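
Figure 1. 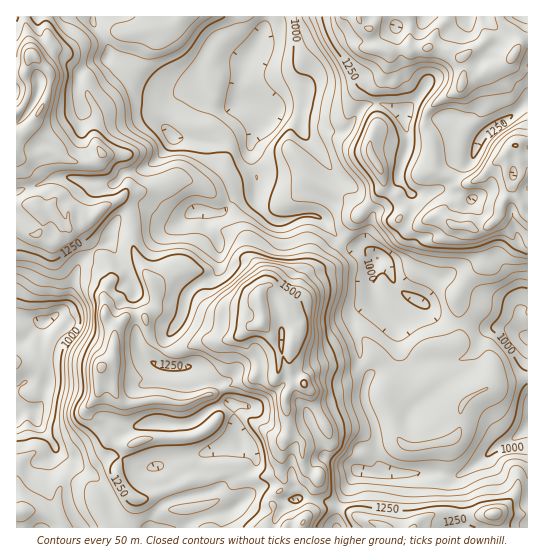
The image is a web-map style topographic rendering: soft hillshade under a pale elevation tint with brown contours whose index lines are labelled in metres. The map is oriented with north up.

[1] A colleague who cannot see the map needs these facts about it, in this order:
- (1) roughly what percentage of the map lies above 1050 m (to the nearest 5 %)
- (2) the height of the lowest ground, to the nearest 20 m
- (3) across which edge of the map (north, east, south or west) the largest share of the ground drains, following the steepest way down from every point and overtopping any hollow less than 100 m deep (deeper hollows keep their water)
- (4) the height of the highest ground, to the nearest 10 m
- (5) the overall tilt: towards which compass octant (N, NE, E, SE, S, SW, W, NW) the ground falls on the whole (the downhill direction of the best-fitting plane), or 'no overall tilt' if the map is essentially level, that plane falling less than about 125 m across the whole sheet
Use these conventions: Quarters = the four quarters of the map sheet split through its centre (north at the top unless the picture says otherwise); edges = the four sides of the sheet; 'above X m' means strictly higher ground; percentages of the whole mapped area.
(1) About 80 % of the map lies above 1050 m.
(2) About 860 m is the lowest elevation on the sheet.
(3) Drainage is mainly to the north: more ground falls towards that edge than towards any other.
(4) About 1590 m is the highest elevation on the sheet.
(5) No overall tilt - high and low ground are spread across the sheet.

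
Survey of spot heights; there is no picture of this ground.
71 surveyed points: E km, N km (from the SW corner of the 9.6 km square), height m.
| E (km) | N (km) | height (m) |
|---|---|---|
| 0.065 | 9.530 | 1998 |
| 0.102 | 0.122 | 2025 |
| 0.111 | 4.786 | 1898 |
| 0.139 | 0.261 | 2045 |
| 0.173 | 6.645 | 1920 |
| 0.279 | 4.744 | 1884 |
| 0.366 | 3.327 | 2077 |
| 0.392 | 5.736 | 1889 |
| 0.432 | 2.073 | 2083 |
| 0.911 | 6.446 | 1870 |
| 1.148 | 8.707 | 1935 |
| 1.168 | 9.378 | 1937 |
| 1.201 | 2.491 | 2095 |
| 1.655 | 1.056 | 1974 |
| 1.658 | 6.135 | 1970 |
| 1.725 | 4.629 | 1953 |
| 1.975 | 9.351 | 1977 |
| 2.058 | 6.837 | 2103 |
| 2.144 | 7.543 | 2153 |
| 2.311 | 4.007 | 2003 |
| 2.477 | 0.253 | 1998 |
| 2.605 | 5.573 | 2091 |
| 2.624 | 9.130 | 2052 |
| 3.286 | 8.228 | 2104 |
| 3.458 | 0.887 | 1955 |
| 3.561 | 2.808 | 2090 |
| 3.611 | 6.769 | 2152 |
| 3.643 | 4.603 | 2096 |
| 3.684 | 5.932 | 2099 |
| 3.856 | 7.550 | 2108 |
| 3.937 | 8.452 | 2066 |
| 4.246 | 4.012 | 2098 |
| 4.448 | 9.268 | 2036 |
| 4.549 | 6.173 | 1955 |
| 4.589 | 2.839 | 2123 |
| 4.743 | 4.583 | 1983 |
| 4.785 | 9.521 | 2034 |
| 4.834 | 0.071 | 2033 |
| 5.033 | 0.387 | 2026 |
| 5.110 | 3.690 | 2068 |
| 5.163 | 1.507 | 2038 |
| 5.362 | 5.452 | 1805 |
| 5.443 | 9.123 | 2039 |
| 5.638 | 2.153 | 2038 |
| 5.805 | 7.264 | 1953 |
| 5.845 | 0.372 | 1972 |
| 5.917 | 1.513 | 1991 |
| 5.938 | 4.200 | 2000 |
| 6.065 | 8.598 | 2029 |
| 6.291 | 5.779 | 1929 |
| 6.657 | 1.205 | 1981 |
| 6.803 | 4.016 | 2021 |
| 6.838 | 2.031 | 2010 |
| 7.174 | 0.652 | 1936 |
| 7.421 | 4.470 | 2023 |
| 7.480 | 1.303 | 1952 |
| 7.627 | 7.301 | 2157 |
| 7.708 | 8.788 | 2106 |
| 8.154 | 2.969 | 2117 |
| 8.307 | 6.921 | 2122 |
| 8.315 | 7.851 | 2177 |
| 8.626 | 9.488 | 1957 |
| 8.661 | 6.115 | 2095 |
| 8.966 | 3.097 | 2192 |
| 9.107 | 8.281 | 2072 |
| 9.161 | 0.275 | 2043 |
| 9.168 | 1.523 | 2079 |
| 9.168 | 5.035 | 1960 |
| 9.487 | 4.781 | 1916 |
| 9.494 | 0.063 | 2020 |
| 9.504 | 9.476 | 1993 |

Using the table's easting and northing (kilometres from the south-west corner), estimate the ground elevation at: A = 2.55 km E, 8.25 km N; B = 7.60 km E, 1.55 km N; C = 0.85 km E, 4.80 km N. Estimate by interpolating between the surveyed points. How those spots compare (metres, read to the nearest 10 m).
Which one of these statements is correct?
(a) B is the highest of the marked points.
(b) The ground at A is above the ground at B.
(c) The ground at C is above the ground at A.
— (b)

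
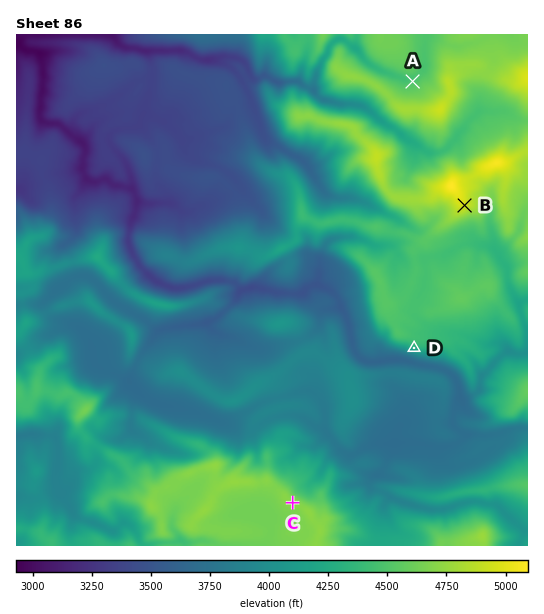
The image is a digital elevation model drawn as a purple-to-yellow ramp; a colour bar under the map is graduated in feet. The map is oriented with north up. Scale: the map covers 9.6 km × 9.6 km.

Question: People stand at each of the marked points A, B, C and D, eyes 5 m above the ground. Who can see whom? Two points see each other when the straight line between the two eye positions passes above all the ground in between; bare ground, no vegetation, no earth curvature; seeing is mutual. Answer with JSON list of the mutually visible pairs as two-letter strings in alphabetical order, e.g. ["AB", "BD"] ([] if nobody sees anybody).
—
["BC", "CD"]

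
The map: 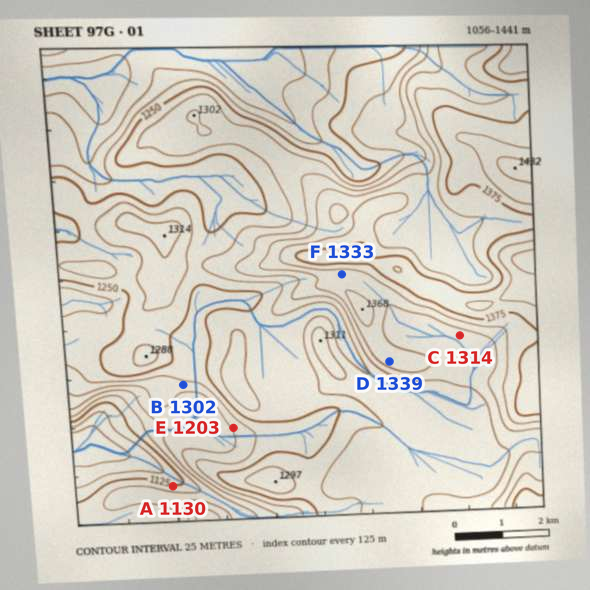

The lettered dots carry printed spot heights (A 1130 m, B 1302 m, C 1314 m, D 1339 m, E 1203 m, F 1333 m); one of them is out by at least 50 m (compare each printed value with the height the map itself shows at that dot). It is B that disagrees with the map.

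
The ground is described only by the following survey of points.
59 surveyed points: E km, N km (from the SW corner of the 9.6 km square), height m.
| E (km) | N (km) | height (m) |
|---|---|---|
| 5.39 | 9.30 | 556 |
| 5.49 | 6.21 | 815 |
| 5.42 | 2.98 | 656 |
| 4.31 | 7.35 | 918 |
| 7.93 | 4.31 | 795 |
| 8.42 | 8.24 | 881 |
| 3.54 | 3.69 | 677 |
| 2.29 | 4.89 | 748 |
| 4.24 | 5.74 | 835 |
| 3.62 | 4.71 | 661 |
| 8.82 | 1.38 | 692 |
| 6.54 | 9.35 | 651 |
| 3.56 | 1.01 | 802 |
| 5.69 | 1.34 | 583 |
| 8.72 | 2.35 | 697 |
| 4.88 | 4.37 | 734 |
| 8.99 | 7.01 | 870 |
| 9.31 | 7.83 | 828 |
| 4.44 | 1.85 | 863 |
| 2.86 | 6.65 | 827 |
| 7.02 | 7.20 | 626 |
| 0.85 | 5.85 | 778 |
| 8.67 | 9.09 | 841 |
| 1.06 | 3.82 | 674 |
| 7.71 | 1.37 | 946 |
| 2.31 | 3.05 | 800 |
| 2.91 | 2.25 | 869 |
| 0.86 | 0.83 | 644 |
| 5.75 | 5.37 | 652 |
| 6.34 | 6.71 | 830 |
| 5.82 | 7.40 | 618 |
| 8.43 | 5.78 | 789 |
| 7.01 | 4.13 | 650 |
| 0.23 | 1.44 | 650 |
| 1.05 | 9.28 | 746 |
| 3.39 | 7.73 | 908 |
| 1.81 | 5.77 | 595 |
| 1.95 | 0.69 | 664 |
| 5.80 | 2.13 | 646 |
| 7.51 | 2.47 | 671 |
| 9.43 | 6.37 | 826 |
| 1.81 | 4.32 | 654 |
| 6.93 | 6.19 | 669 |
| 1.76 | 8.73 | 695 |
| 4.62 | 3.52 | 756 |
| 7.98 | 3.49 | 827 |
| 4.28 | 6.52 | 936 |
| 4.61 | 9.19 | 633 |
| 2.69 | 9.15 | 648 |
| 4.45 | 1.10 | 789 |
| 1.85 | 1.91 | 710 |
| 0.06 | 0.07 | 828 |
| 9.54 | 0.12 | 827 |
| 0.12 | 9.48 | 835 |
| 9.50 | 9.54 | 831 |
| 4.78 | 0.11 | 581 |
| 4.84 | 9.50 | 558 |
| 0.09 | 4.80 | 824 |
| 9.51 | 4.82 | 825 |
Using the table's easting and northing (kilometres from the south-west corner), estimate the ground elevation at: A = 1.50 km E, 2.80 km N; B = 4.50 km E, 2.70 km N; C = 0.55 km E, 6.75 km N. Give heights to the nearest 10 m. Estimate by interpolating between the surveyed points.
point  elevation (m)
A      670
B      770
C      800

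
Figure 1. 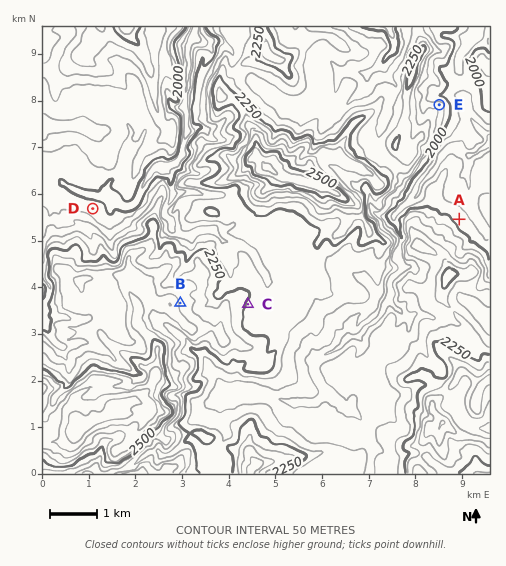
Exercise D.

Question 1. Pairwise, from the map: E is lower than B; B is higher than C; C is higher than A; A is lower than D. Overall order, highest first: B C E D A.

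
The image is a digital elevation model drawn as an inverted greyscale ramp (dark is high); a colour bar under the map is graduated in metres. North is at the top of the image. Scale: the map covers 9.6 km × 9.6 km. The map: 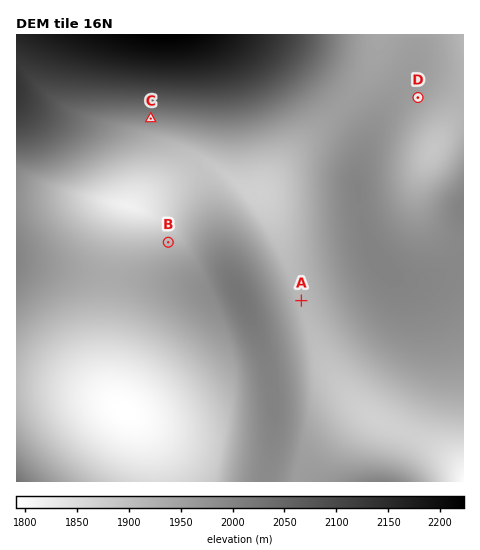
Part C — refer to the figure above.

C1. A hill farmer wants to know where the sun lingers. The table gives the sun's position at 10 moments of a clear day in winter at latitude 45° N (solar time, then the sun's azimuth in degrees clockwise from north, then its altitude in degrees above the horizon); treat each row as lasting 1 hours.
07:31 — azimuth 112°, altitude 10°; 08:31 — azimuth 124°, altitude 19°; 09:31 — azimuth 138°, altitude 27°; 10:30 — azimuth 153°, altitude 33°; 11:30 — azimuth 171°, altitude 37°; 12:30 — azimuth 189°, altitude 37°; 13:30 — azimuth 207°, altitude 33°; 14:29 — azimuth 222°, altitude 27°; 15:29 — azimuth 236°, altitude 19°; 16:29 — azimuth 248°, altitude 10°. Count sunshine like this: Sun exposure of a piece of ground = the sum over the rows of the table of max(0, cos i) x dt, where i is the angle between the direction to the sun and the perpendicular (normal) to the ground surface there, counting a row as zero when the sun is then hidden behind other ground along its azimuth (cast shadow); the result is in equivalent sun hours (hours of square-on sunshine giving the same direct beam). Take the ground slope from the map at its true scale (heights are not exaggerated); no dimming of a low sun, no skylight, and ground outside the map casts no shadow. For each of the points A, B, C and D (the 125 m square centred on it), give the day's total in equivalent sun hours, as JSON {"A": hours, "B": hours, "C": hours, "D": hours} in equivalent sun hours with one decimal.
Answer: {"A": 4.2, "B": 3.5, "C": 5.3, "D": 4.4}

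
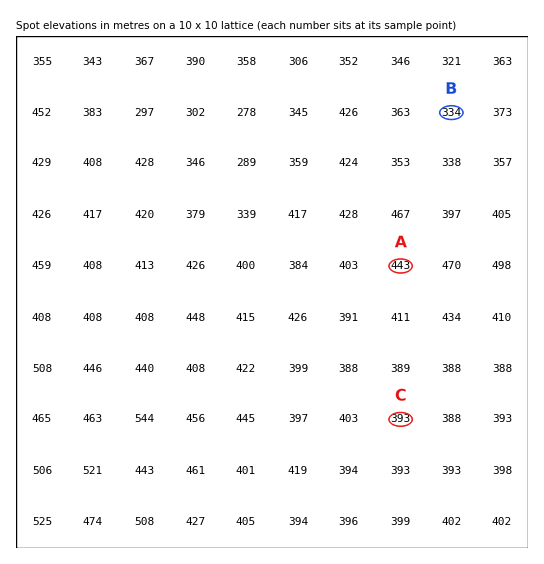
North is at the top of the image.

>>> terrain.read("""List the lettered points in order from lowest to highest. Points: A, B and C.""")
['B', 'C', 'A']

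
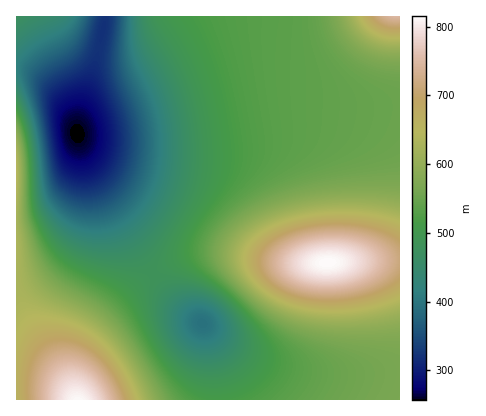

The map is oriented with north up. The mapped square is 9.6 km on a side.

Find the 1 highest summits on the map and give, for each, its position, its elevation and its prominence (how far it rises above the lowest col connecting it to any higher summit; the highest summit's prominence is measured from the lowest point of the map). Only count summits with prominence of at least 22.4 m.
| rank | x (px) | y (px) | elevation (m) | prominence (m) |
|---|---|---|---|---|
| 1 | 328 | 262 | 815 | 558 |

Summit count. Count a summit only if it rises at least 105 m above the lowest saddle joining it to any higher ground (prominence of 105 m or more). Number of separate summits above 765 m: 1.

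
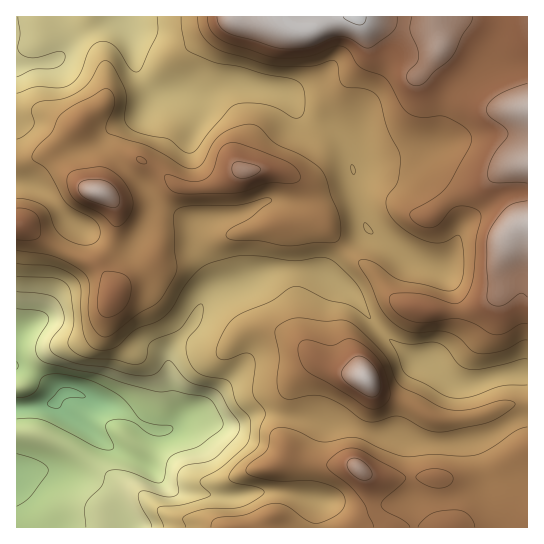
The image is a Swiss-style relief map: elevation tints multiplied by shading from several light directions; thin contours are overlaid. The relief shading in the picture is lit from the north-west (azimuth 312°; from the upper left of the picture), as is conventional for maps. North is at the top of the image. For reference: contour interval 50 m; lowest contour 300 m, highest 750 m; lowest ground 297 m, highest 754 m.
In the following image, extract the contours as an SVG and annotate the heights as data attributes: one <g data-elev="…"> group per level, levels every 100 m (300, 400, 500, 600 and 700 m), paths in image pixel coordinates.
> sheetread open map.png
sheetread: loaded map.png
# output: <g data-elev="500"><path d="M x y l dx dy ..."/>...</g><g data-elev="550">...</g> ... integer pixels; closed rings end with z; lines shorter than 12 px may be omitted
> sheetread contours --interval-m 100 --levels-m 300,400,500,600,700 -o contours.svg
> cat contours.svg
<g data-elev="300"><path d="M51 407l-4-2 1-3 14-14 12 1 8 4 3 4-2 1-16 0-3 3-5 7z"/></g><g data-elev="400"><path d="M17 309l24 2 5 3 2 3 0 5-10 16-2 9 1 8 6 7 56 12 24 9 31 8 8 1 12-1 31 6 8 5 10 19 0 5-2 4-20 15-7 3-17 5-7 4-3 6-3 16-3 4-7-1-29-11-11-1-7 2-5 14-12 12-5 7-1 6 2 16"/></g><g data-elev="500"><path d="M17 276l37 2 8 3 5 4 4 8 3 26-6 26 2 4 7 5 13 4 24 2 19 4 8-1 5-4 2-13 3-4 27-12 17-22 4-4 3 1 1 8-2 9-14 20-1 8 2 8 5 9 6 7 8 3 18 2 5 4 7 20 13 15 1 7-1 12-5 9-19 18-25 15-1 3 1 3 9 9-1 3-26 8-21 1-4 2 0 5 6 14"/><path d="M157 17l1 12-1 6-15 32-4 5-4 0-4-3-11-18-5-5-7-4-6-1-6 2-5 6-10 25-10 11-11 3-24-1-18 6"/></g><g data-elev="600"><path d="M432 431l14 1 41-9 19-10 7-6 2-4-5-2-8-1-27 8-14 2-12 0-11-4-39-21-4-7-7-17-5-7-25-26-12-7-21 0-30-3-11 4-8 7-1 5 4 24-2 27 2 8 4 5 7 1 20-4 12 1 17 7 27 18 9 1 18-6 6 0z"/><path d="M527 427l-10 3-25 17-15 8-15 1-31-1-22 2-15-3-36-16-9 0-27 4-8-2-21-11-10-1-6 0-6 5-4 17-18 15-3 4 1 4 7 4 17 3 39 1 19 4 9 4 5 6 2 7-2 7-10 9-18 5-9-3-20-14-13-3-8 3-20 9-28 3-4 3-2 6"/><path d="M17 250l37 6 16 8 14 9 4 5 1 5-1 26 2 13 8 12 8 3 8-4 25-20 18-10 5-5 11-19 4-12-3-17-1-33 2-6 4-3 15-2 43-1 28-7 6 1 0 3-21 16-22 13-2 6 8 3 25 1 28 5 28-3 18 0 6-4 2-9-3-17-7-18-5-17-5-8-19-14-27-13-17-17-7-2-6 1-20 7-11 10-13 23-7 4-7-1-39-22-40-13-2-3 0-5 7-16 2-8-4-10-5-2-31 16-14 9-4 5-6 14-14 14-5 10 2 4 13 9 20 33 7 6 17 9 6 4 3 9 0 6-3 4-4 3-7 1-8-1-9-4-7-4-6-6-7-17-4-6-14-7-14-2"/><path d="M198 17l1 10 4 10 8 8 10 6 44 13 12 2 34 0 23-5 4 4 2 14 3 7 4 1 20 3 7 3 4 4 9 31 11 22 2 8-2 24-12 17 0 7 3 8 6 8 10 8 12 7 10 4 15 2 15-8 2 1 3 6 2 13 0 15-2 11-5 7-7 3-49-11-8-4-20-14-8-3-6 1 0 6 11 17 9 23 10 13 12 9 10 4 28-1 11 2 9 5 14 13 6 3 22-3 21-10 5-1"/></g><g data-elev="700"><path d="M360 479l5 1 5-1 2-4 0-4-10-10-5-3-6 1-3 3-1 5 5 7z"/><path d="M369 397l6-1 4-4 2-7-2-10-5-9-7-7-6-3-5 1-6 4-7 8-2 4 1 4 7 8z"/><path d="M111 207l6 0 3-6-3-10-6-7-6-3-8-2-11 1-6 3-2 7 5 7 8 4z"/><path d="M527 201l-12 2-6 3-7 6-9 13-6 13 0 27 1 18-1 15 3 5 5 3 7 0 19-13 6 4"/><path d="M239 178l6 0 6-1 7-4 3-4-8-5-12-2-6 0-3 4 0 5 2 4z"/><path d="M527 83l-17 6-12 6-9 8-3 7 3 6 16 11 3 7-17 27-3 10 1 8 6 4 32 0"/><path d="M217 17l4 10 9 7 45 13 15 2 20-2 23-9 8-2 9 3 15 9 5 0 23-17 3-5 1-9"/><path d="M411 17l-1 13 7 17 2 10-3 6-8 10-1 5 3 6 7 2 8-3 9-12 17-13 11-23 9-13 2-5"/></g>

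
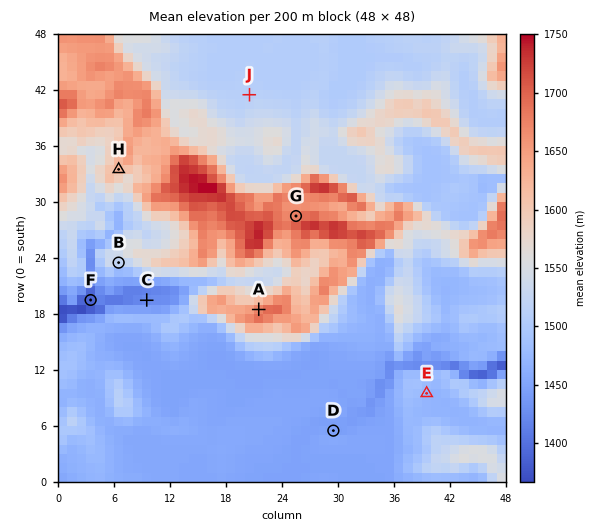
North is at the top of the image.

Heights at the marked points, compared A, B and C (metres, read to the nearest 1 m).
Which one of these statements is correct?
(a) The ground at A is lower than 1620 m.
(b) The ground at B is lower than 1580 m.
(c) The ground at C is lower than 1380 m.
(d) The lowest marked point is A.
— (b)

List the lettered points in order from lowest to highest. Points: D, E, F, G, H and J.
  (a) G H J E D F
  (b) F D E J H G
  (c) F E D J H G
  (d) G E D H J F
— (b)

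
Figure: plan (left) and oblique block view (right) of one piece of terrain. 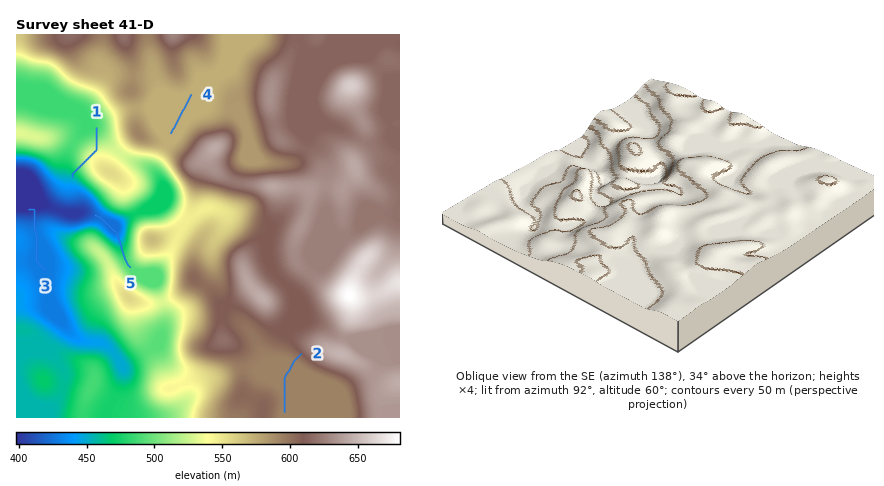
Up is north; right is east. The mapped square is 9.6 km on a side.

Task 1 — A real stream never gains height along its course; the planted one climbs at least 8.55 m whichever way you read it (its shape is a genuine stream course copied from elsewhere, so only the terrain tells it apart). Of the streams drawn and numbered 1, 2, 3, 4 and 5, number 1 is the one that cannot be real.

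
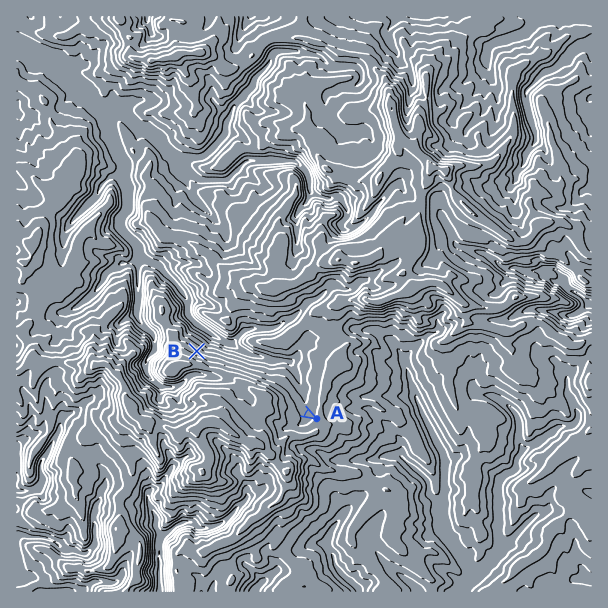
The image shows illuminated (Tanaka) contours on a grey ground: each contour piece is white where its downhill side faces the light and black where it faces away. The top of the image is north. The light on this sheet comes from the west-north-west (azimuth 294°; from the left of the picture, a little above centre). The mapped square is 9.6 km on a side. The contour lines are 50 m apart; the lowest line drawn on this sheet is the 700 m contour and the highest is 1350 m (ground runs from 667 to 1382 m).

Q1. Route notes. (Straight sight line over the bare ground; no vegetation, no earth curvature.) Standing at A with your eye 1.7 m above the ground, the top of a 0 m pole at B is hidden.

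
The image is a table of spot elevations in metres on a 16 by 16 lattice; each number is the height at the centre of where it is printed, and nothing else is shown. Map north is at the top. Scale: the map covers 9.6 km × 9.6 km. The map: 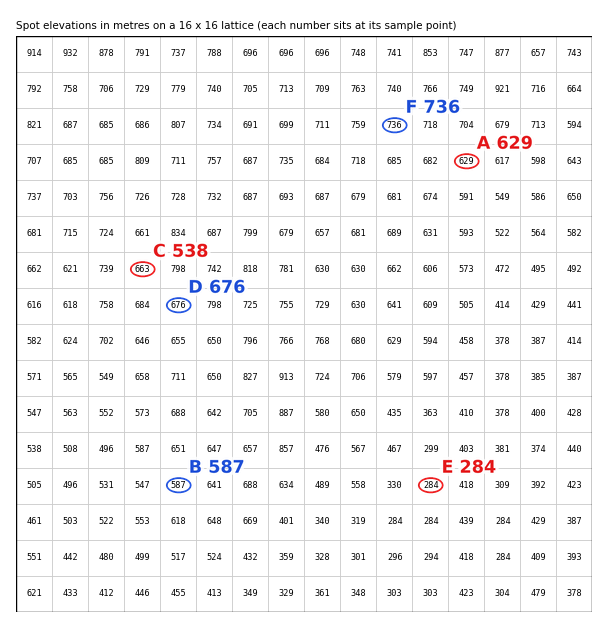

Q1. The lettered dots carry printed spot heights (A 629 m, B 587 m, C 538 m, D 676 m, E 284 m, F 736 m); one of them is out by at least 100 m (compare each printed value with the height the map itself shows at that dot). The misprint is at C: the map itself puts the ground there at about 663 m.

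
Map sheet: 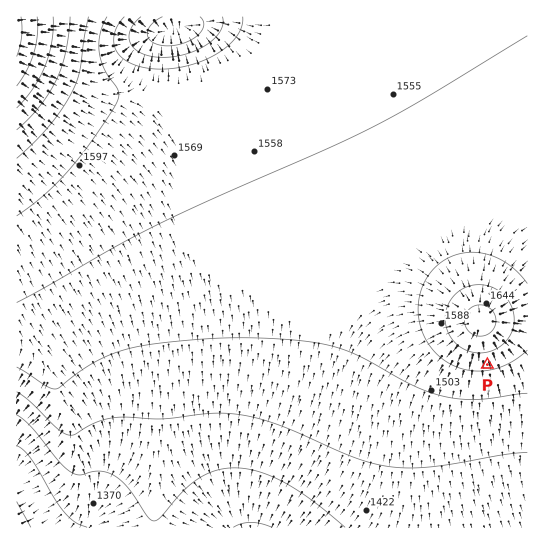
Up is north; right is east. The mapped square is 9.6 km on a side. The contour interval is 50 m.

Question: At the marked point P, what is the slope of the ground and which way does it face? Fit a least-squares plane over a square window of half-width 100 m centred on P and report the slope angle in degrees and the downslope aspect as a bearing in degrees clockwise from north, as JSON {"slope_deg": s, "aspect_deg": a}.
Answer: {"slope_deg": 8, "aspect_deg": 171}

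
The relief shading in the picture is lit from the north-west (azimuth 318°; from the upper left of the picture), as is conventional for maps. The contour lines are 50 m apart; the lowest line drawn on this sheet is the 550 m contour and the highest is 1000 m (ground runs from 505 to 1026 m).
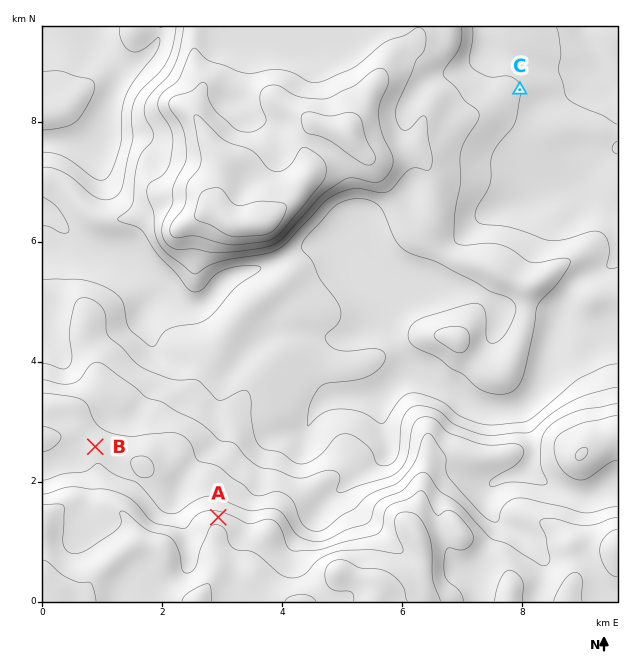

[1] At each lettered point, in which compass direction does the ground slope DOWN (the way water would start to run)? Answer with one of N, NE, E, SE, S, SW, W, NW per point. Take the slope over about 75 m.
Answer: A N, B N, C E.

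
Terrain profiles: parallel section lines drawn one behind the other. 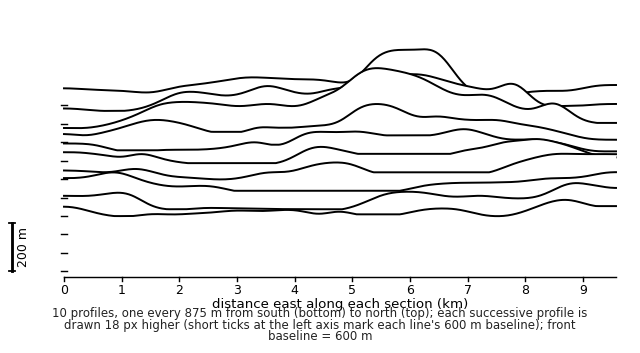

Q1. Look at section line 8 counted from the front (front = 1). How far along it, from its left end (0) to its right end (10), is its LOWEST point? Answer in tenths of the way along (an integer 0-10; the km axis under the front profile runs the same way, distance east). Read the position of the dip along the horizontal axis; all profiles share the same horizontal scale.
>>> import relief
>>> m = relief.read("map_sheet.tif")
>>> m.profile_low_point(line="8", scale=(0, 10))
0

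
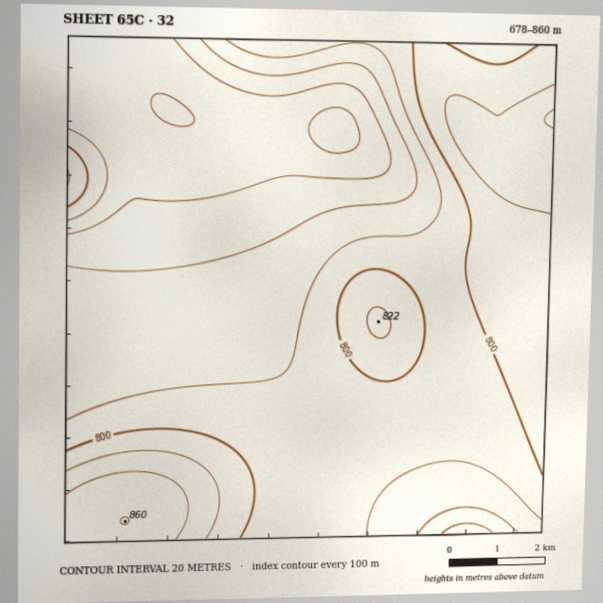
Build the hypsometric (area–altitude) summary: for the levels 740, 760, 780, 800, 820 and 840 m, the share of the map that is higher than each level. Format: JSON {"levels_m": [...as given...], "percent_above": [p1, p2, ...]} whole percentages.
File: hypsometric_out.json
{"levels_m": [740, 760, 780, 800, 820, 840], "percent_above": [84, 74, 54, 25, 9, 3]}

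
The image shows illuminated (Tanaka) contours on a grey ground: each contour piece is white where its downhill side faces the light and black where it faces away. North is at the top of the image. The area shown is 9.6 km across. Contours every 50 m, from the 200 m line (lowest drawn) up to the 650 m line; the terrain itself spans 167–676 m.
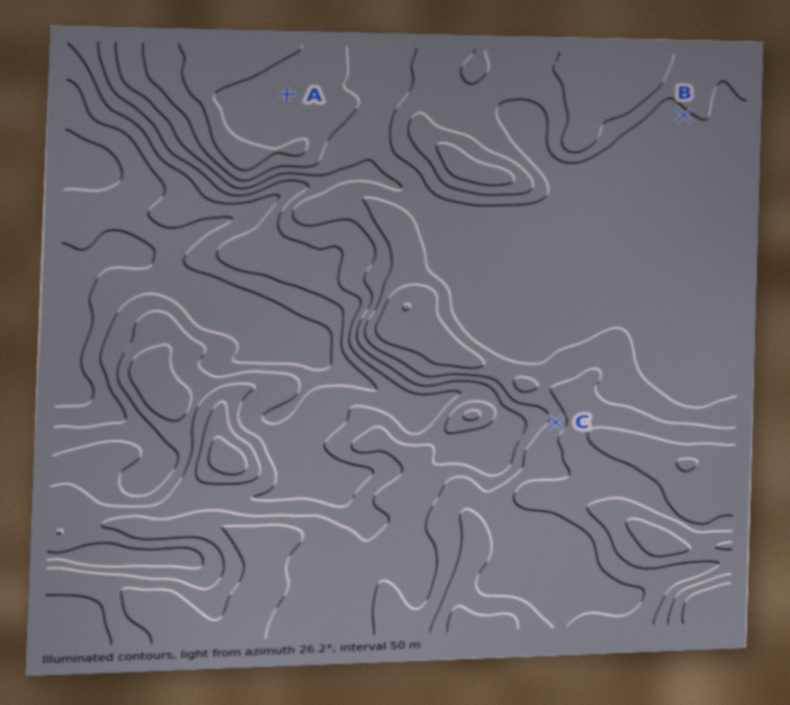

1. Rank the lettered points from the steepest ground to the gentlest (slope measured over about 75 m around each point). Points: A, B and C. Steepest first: C B A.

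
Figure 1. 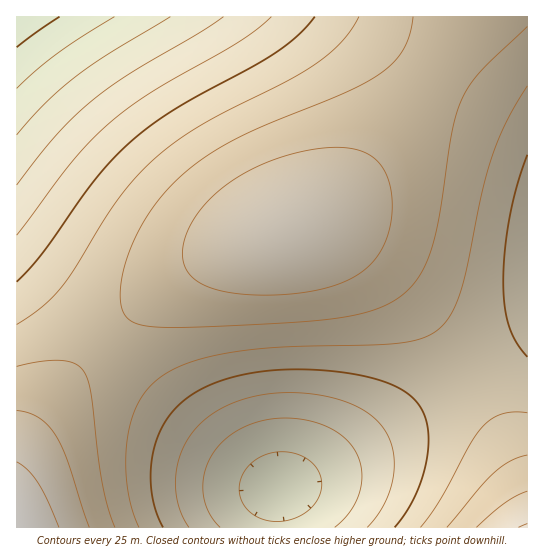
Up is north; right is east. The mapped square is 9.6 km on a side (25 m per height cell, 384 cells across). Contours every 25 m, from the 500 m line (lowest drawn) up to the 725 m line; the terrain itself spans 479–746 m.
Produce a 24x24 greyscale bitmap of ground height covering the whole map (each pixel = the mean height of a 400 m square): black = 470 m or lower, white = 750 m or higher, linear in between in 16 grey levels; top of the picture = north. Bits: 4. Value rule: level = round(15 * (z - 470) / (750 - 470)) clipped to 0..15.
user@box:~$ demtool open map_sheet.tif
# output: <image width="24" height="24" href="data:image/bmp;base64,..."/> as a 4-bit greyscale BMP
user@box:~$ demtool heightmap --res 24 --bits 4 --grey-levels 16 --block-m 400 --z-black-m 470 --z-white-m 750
<image width="24" height="24" href="data:image/bmp;base64,Qk2WAQAAAAAAAHYAAAAoAAAAGAAAABgAAAABAAQAAAAAACABAAATCwAAEwsAABAAAAAAAAAAAAAAABEREQAiIiIAMzMzAERERABVVVUAZmZmAHd3dwCIiIgAmZmZAKqqqgC7u7sAzMzMAN3d3QDu7u4A////AO7cupdlVERWeJq83e7cuYdlRERFZ4mrzO3LqYdlRERFZ4mqvN3LqYdlVERVZ4iaq9zLqZh2ZVVWZ4iaqszLqpiHZmZneImZqsy7upmIh3d4iImZmbu7uqqZmYiJmZmZmau7u7qqqqqqqpmZmKqru7u7u7u7qqqZmJqru7zMzMzMu7qpmJmqu8zN3d3MzLupmImau8zd3d3dzLupmHiaq8zd3e7d3MuqmHiJq7zN3e7d3MuqmGeJmrvM3d3d3Mu6mGd4mqu8zd3d3Mu6mFZ3iaq7zMzMzMu6qVVneJmqu8zMzMu6qUVWd4iaqru7zMu7qTRVZniJmqq7u7u7qjNEVmd4iZqqu7u7uiI0RVZneImaq7u7uxIjNEVWZ4iZq7u8uw=="/>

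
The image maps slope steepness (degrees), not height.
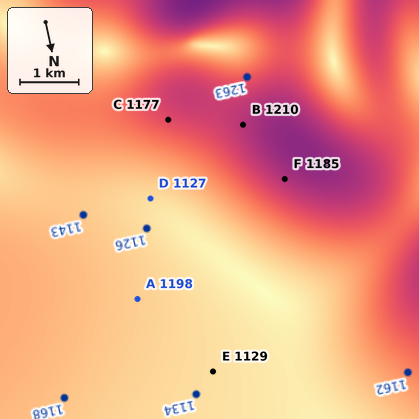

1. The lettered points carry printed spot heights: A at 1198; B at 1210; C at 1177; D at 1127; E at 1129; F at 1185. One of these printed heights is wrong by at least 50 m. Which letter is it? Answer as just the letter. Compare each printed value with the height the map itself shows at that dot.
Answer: A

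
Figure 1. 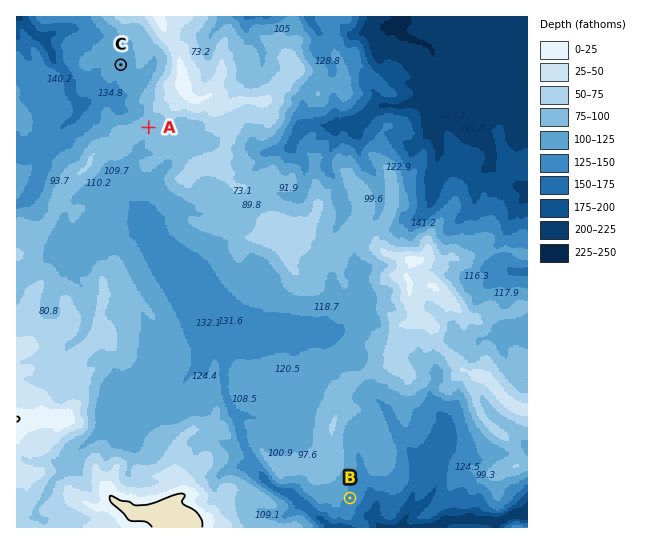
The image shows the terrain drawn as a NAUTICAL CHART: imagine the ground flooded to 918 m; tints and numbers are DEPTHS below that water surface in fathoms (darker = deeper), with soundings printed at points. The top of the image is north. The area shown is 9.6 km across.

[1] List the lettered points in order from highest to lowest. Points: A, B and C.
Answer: A C B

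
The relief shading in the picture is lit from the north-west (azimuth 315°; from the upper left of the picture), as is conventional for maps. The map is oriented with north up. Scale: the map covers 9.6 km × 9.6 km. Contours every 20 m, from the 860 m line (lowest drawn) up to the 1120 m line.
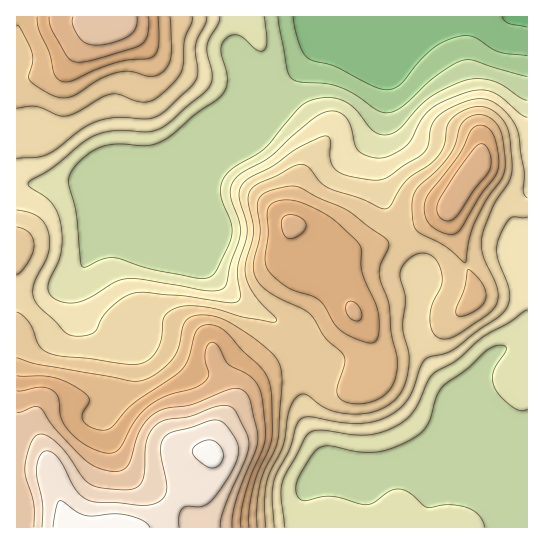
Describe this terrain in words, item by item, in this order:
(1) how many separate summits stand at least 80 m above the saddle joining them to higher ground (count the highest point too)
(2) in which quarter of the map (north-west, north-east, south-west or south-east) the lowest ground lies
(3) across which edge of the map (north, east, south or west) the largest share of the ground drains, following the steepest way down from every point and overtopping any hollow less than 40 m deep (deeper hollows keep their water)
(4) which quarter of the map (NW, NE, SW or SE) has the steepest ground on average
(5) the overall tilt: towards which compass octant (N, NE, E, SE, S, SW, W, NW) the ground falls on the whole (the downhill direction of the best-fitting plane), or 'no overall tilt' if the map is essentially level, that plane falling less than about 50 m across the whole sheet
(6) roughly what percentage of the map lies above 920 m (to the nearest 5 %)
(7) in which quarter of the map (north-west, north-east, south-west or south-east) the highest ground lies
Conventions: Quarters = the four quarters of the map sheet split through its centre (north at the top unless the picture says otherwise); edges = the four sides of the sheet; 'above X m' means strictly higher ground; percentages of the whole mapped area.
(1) There are 2 summits with 80 m or more of prominence.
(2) The lowest ground is in the north-east quarter.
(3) The largest share of the runoff leaves by the northern edge.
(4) The south-west quarter is the steepest part of the map.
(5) On the whole the ground falls towards the north-east.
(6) Roughly 75 % of the ground is higher than 920 m.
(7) Look to the south-west quarter for the highest ground.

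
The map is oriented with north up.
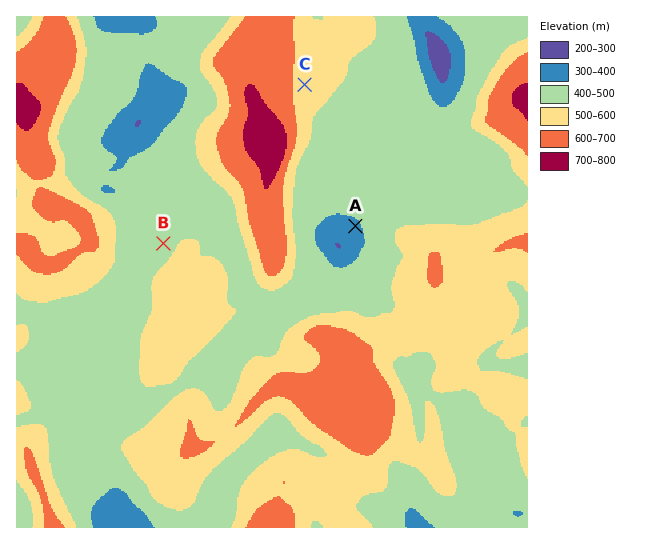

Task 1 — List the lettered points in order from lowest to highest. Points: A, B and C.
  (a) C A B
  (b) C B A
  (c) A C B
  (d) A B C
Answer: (d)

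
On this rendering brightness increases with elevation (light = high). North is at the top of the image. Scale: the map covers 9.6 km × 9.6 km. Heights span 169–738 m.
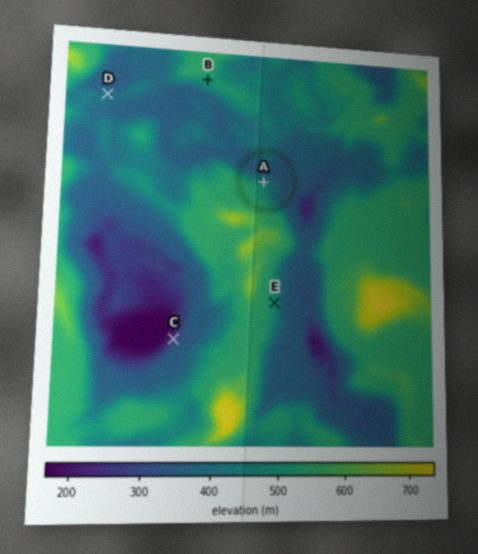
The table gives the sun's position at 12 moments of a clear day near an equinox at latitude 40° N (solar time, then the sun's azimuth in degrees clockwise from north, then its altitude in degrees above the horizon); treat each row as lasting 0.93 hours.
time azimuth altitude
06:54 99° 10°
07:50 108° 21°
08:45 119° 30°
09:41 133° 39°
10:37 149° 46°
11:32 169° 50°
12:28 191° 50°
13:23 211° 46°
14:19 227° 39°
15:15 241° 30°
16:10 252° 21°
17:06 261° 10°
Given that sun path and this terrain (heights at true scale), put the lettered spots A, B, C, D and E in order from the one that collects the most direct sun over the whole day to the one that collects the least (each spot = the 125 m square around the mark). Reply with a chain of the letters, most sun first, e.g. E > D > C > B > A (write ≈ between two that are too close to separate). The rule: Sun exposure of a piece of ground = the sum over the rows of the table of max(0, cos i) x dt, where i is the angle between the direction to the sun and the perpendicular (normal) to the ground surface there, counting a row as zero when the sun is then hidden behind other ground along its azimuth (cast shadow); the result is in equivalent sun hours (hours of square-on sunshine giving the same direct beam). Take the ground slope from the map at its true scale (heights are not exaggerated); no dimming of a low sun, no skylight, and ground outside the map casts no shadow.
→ B > E > D > C > A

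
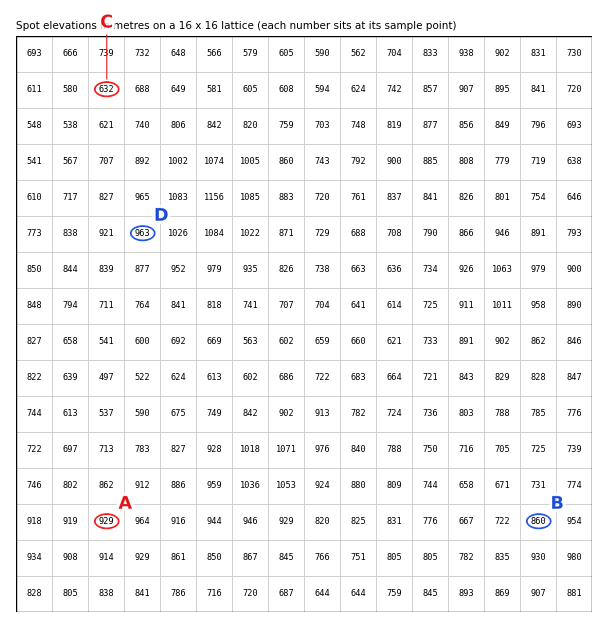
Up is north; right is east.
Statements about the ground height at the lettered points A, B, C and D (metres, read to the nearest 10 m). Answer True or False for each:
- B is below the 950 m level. True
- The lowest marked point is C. True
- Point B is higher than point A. False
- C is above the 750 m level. False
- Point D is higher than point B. True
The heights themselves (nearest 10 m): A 930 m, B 860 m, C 630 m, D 960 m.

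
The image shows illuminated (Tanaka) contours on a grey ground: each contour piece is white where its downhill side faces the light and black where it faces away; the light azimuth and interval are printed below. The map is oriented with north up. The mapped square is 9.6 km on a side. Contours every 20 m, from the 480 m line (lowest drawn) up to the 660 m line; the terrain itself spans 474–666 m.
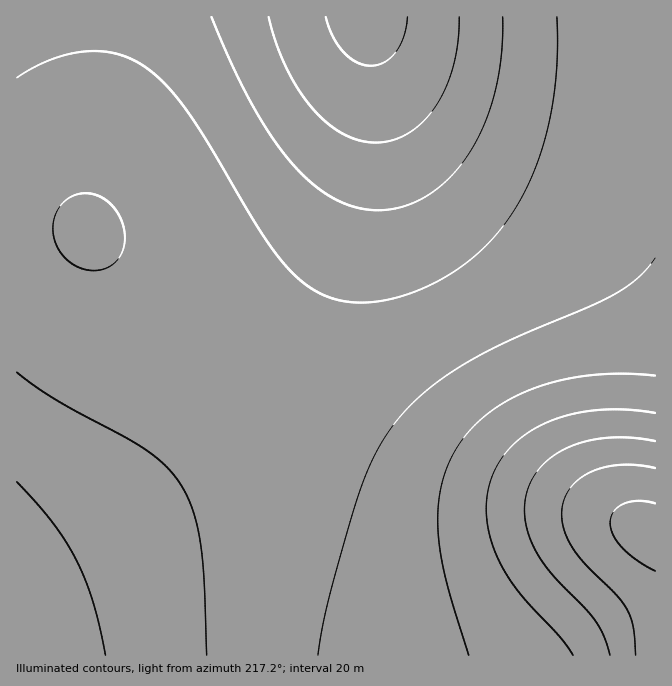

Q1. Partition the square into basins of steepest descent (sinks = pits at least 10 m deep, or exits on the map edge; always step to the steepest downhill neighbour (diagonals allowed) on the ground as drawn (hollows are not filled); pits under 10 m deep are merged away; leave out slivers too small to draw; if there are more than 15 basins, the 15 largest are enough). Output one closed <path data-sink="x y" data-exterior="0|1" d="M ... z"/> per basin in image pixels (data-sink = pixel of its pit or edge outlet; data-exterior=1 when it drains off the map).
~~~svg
<path data-sink="652 534" data-exterior="0" d="M655 16l-287 1 3 25 0 71-7 50-6 30-15 47-32 67-32 50-31 41-34 37-29 28-63 50-48 31-54 29-4 4 1 79 639-1z"/><path data-sink="88 232" data-exterior="0" d="M367 16l-351 1 1 559 70-40 47-32 38-30 37-33 29-31 33-42 25-36 27-47 11-25 25-73 12-74 0-71z"/>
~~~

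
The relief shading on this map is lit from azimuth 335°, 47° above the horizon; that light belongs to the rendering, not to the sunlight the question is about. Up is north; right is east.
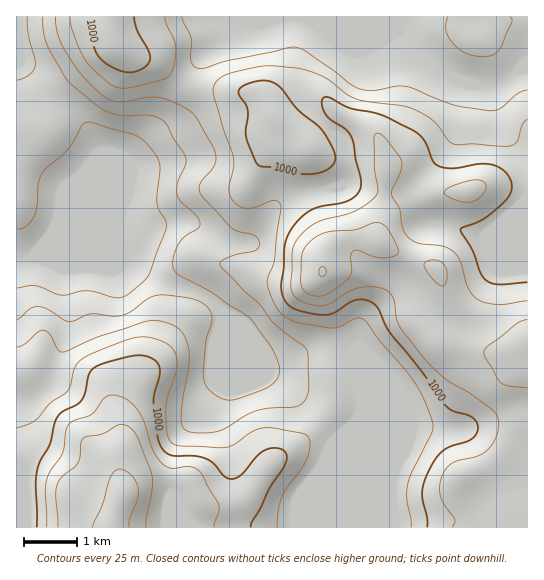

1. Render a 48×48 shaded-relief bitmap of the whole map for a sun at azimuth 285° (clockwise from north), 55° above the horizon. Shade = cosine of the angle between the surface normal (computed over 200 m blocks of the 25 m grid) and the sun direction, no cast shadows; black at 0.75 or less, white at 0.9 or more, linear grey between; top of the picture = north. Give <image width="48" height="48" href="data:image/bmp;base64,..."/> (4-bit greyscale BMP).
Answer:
<image width="48" height="48" href="data:image/bmp;base64,Qk32BAAAAAAAAHYAAAAoAAAAMAAAADAAAAABAAQAAAAAAIAEAAATCwAAEwsAABAAAAAAAAAAAAAAABEREQAiIiIAMzMzAERERABVVVUAZmZmAHd3dwCIiIgAmZmZAKqqqgC7u7sAzMzMAN3d3QDu7u4A////AIrcqYmGMiV3dlRVQ0Z3d3d3d5u6h3d3d4rcqImXQiR3dlVVQzV3d3d3eJu6h3d3d4rcqImYUhRohlVmQiV3d3d3eKu6h2d3d4vcqImpUhNodUZ3YyNnd3d3eKu6h2Z3d4rcqImYZCRoZEaIdSJGd3d3eKvLl2Znd4nMuZmYZDR4dUaJl0I1d3d3d5vMqXdmd4isupmHYyNodmeJmGQ0Z3d3d4q7qZiHd4iby5mIUgFHiIiZmHVEV3d3d3mrqZqYd4mby5iYYgA2eImqmHdmZnd3d3iamZqpd4msypmYYwAUZ4mqmHeIdmd3d3iZiIqph4mrupmYYxAUZniamHeJh2Z3d3iZh4mZiIiaqrqXZCETVmeJmYiJmGZ3d3iqh4iHd3eJq7qHZTESRWd4mZmZmGZ3d3mqmIiHZnZoq7qHdkIRJWd3eJmamGZ3d4qqiIiHd3Znq7qHd1MQFGd3d4mqmHd3eJqph4iId4dWm7qYh2UhFGd3d4mamHd3iaqod4iIh5hmiqqpmHVCJGd3eImZmHd3iqqYd3iIiKl1aaqqmHZUNGd3eJiIh3d4qqqHd3iJmKl1aJmaqYdlRGd3iZh3dmaJu6mHd3eJmal2aIiJqod2VWd4mph2VEV6u5h3d3eImZl2eId4qph3ZmeImql2QiR5qph3dmZ4mYh2iId4qph3d3iImsuXQRJXmYiHZVZ4iIh3eId4mqiHd4iJms3JUhJGeIiHVEV4iIh3d3d4mqqIiIiJms7adDNGZ3iHQzRneHd3d3d3iaupiIiImt7rhURWZniHQjVnd3d3d3d3eKu6mHiIm97bhVZ3ZmeHUzV3d2Z3d3d3eJq6mIiIm97blmZ3ZFZ3ZVZ3d1Vnd3d3iImqmIiHis3cqHeIYzV3dmZ3d0RGd3d3iImZmZmHeKzLqZmIYzRnd2Znd0RGd3d3iJmZmZmHZ5qqqZqoZEVmdlVWd0RFd3d3eJqZmZmHVniZmJq5dmZ3d2REZlRFd3d3eKqqqZmXVWd3d4q6dWeIiHVEVlRFZ3d3eJq6qqqpZWdmZnm6hVaIiYdUVVVEVnd3eJqqqqu6dmdmVWiqhVVniZhlZmZURWd3eJmZmau6h3d2VWiqhlRFeIh3d3dlRFZ3eJmZmau6mIh2VWmpdmVEZ4h3eHdlRFZ3eImYmaqpiId2VXmpdmVEZ3d4iHd2VFZ3Z4iJmaqpmHdmZ4mYZWVVZ3d4mXd3ZWd2ZmeImaqZmHZmeIiHZmZmZ3d5mXd3Z4iGVWd4iaqYmGVniGZ3d3ZmZ3eJqoh3eJmGRFZ3eKqYh2VohkVoiHZmZ3eJqoiIiZmHVEVmeaqZh2Z4dDV4iHZmd3d4iYiZqqmHZURFaKqpmHd3VEZ4iHd3d3d3d4mqqqqHZVQjV5mZmIh2VWd3h3d3d3dmZomru7qXVVQyNniJmZh1Vnd3d3d4iHZlVpq7u7qWVVUzRWd4iJh2Z3d3d3iIiHdlVprLu7qWRVUzVWZ3eIh3d3d3d3iZiHd2ZqvMu6qFRVQ0VmZ3d3d3d3d3d3iZh3d3Zg=="/>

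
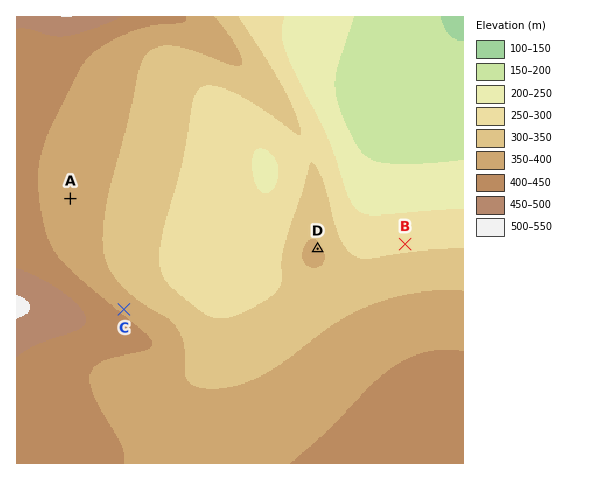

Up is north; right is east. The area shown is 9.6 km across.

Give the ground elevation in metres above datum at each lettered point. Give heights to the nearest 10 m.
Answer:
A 380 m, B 290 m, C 390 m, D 360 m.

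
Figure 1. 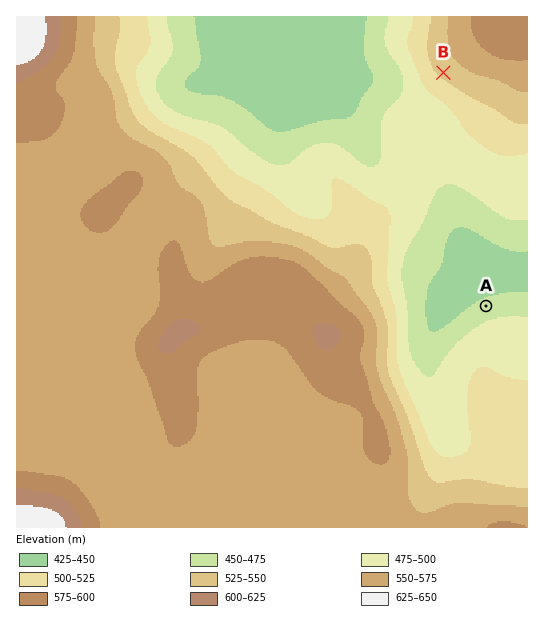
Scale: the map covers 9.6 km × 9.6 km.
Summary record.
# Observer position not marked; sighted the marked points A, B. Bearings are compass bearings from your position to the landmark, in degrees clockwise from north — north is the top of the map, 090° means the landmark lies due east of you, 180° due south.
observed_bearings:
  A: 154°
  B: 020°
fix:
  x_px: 413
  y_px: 156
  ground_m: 490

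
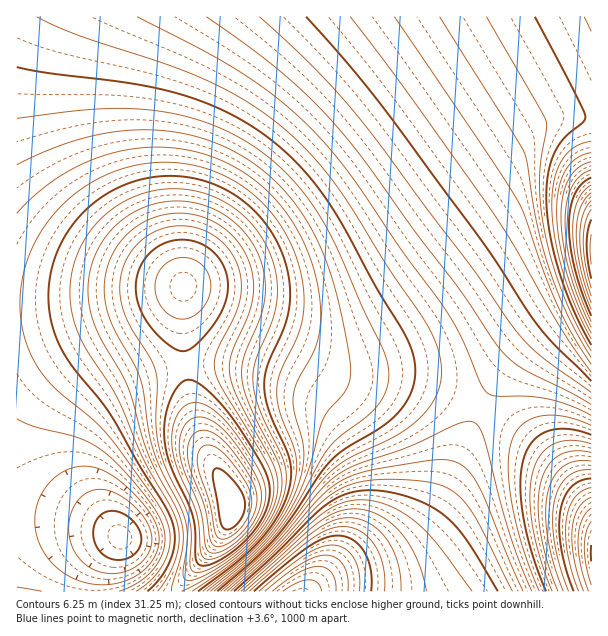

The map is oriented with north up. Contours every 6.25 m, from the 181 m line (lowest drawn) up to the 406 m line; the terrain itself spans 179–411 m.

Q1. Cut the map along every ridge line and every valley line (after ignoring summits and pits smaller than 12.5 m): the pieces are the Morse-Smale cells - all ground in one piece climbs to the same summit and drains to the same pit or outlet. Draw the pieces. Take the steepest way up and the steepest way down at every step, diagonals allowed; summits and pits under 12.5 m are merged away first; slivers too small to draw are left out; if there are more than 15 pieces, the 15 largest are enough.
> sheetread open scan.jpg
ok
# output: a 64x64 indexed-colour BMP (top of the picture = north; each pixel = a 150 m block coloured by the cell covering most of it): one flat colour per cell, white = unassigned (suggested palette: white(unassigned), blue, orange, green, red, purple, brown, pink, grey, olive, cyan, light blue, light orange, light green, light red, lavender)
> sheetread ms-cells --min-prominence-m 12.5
<image width="64" height="64" href="data:image/bmp;base64,Qk12CAAAAAAAAHYAAAAoAAAAQAAAAEAAAAABAAQAAAAAAAAIAAATCwAAEwsAABAAAAAAAAAA////ALR3HwAOf/8ALKAsACgn1gC9Z5QAS1aMAMJ34wB/f38AIr28AM++FwDox64AeLv/AIrfmACWmP8A1bDFACIiIiIiIiIiIjMzMzMzMzM0REREREREREREREREREREIiIiIiIiIiIiIzMzMzMzMzM0REREREREREREREREREQiIiIiIiIiIiIiMzMzMzMzMzNERERERERERERERERERCIiIiIiIiIiIiIjMzMzMzMzMzM0REREREREREREREREIiIiIiIiIiIiIiMzMzMzMzMzMzM0REREREREREREREQiIiIiIiIiIiIiIjMzMzMzMzMzMzM0RERERERERERERCIiIiIiIiIiIiIiIzMzMzMzMzMzMzNEREREREREREREIiIiIiIiIiIiIiIjMzMzMzMzMzMzMzREREREREREREQiIiIiIiIiIiIiIiIzMzMzMzMzMzMzM0RERERERERERCIiIiIiIiIiIiIiIjMzMzMzMzMzMzMzNEREREREREREIiIiIiIiIiIiIiIiMzMzMzMzMzMzMzM0REREREREREUiIiIiIiIiIiIiIiMzMzMzMzMzMzMzMzNEREREREREVSIiIiIiIiIiIiIiIzMzMzMzMzMzMzMzM0RERERERERVIiIiIiIiIiIiIiIzMzMzMzMzMzMzMzMzNERERERERVUiIiIiIiIiIiIiIjMzMzMzMzMzMzMzMzM0RERERERVVSIiIiIiIiIiIiIjMzMzMzMzMzMzMzMzMzRERERERVVVIiIiIiIiIiIiIiMzMzMzMzMzMzMzMzMzM0RERERVVVUiIiIiIiIiIiIiMzMzMzMzMzMzMzMzMzMzREREVVVVVSIiIiIiIiIiIiIzMzMzMzMzMzMzMzMzMzM0REVVVVVVIiIiIiIiIiIiIjMzMzMzMzMzMzMzMzMzMzRFVVVVVVUiIiIiIiIiIiIiMzMzMzMzMzMzMzMzMzMzM1VVVVVVVSIiIiIiIiIiIiMzMzMzMzMzMzMzMzMzMzERVVVVVVVVIiIiIiIiIiIiIzMzMzMzMzMzMzMzMzMxEREVVVVVVVUiIiIiIiIiIiIjMzMzMzMzMzMzMzMxERERERFVVVVVVSIiIiIiIiIiIiMzMzMzMzMzMREREREREREREVVVVVVVIiIiIiIiIiIiIzMzMzMzMzERERERERERERERFVVVVVUiIiIiIiIiIiIjMzMzMzMxERERERERERERERERVVVVVSIiIiIiIiIiIiMzMzMzMREREREREREREREREREVVVVVIiIiIiIiIiIiIzMzMzERERERERERERERERERERFVVVUiIiIiIiIiIiIjMzMxERERERERERERERERERERERVVVSIiIiIiIiIiIiMzMRERERERERERERERERERERERERVVIiIiIiIiIiIiIzERERERERERERERERERERERERERERUREREREiIiIiIjERERERERERERERERERERERERERERERERERERERERIiERERERERERERERERERERERERERERERERERERERERERERERERERERERERERERERERERERERERERERERERERERERERERERERERERERERERERERERERERERERERERERERERERERERERERERERERERERERERERERERERERERERERERERERERERERERERERERERERERERERERERERERERERERERERERERERERERERERERERERERERERERERERERERERERERERERERERERERERERERERERERERERERERERERERERERERERERERERERERERERERERERERERERERERERERERERERERERERERERERERERERERERERERERERERERERERERERERERERERERERERERERERERERERERERERERERERERERERERERERERERERERERERERERERERERERERERERERERERERERERERERERERERERERERERERERERERERERERERERERERERERERERERERERERERERERERERERERERERERERERERERERERERERERERERERERERERERERERERERERERERERERERERERERERERERERERERERERERERERERERERERERERERERERERERERERERERERERERERERERERERERERERERERERERERERERERERERERERERERERERERERERERERERERERERERERERERERERERERERERERERERERERERERERERERERERERERERERERERERERERERERERERERERERERERERERERERERERERERERERERERERERERERERERERERERERERERERERERERERERERERERERERERERERERERERERERERERERERERERERERERERERERERERERERERERERERERERERERERERERERERERERERERERERERERERERERERERERERERERERERERERERERERERERERERERERERERERERERERERERERERERERERERERERERERERERERERERERERERERERERERERERERERERERERERERERERERERERERERERERERERERERERERERERERERERERERERERERERERERERERERERERERERERERERERERERERERERERERERERERERERERERERERERERERERERERERERERERERERERERERERERERERERERERERERERERERERERERERERERERERERERERERERERERERERERERERERERERER"/>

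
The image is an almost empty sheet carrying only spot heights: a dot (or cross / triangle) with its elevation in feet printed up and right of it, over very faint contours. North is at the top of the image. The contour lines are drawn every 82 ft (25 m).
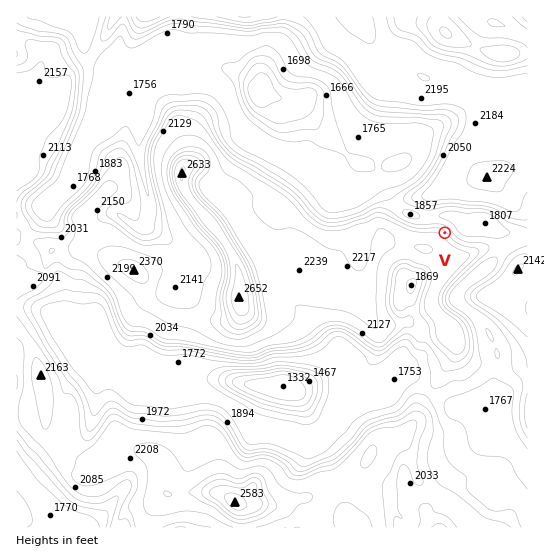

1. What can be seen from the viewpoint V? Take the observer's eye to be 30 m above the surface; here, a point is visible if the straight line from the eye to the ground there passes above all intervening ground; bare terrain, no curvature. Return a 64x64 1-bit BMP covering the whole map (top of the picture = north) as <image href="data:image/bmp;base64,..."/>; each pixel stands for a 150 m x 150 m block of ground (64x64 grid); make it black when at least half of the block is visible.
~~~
<image width="64" height="64" href="data:image/bmp;base64,Qk0+AgAAAAAAAD4AAAAoAAAAQAAAAEAAAAABAAEAAAAAAAACAAATCwAAEwsAAAIAAAAAAAAA////AAAAAAAAAAAAAAAAAAAAAAAAAAAAAAAAAAAAAAAAAAAAAAAAAAAAAAAAAAAAAAAAAAAAAAAAAAAAAAAAAAAAAAAAAAAAAAAAAAAAAAAAAAAAAAAAAAAAAAAAAAAAAAAAAAAAAAAAAAAAAAAAAAAAAAAAAAAAAAAAAAAAAAAAAAAAAAAAAAAAAAAAAAAAAAAAAAAAAAAAAAAAAAAAAAAAAAAAAAAAAAAAAAAAAAAAAAAAAAAAAAAAAAAAAAAAAAAAAAAAAAAAAAAAAAAAAAAAAAAAAAAAAAAABAAAAAAAAAAEAAAAAAAAAAwAAAAAAAAADAAAAAYAAAAMAAAADAAAAAwAAAAEAAAADAAAAAYAAAAYAAAABwAAABgAAAeHAAAAMAAAD/8AAAAgAAH//wAAAGAAA///AAAAwAAH//8AAAHAAAP//gAAA4HAA//8AAAHH8AAH/gAAAcfwAAD4AAAB5//8AAAAAAH///gAAAAAAf//8AAAAAAA///wAAAAAAB//+AAAAAAAH/j4AAAAAAA/8DAAAAAAAD/gAAAAAAAAP8AAAAAAAAAfgAAAAAAAAA+AAMAAAAAAD44B8AAAAAA/9wPwAAAAAf/nhzAAAAAD/+OOAAAAABH/5/wAAADA+//+fAAAAEO///44AAAAIZ///gAAAAABn///AAAAAACf//8AAAAA=="/>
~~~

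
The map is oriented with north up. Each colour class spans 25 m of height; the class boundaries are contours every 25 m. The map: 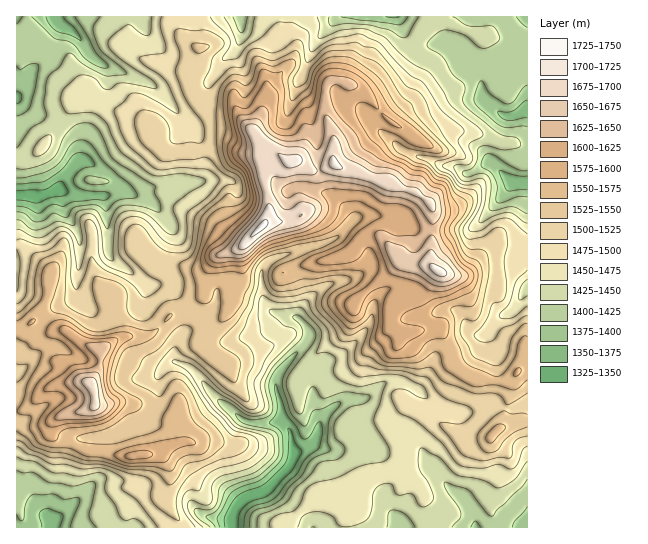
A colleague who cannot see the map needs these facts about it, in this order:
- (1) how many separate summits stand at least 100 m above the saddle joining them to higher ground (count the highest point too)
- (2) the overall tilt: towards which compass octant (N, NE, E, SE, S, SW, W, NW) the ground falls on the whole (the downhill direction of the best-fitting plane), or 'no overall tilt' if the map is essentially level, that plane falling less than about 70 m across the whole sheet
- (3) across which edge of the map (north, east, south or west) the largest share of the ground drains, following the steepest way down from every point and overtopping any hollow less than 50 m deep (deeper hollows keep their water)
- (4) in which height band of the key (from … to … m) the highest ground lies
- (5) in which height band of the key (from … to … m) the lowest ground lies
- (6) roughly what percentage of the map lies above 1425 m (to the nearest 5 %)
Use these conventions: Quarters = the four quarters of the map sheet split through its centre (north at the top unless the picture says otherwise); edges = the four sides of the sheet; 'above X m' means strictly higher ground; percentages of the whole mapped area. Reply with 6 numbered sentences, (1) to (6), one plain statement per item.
(1) Counting only tops that stand 100 m proud, the map has 2 summits.
(2) There is no overall tilt: the best-fitting plane is nearly level.
(3) The largest share of the runoff leaves by the southern edge.
(4) The highest ground lies in the 1725–1750 m band.
(5) Between 1325 and 1350 m: that is the band holding the lowest ground.
(6) Roughly 85 % of the ground is higher than 1425 m.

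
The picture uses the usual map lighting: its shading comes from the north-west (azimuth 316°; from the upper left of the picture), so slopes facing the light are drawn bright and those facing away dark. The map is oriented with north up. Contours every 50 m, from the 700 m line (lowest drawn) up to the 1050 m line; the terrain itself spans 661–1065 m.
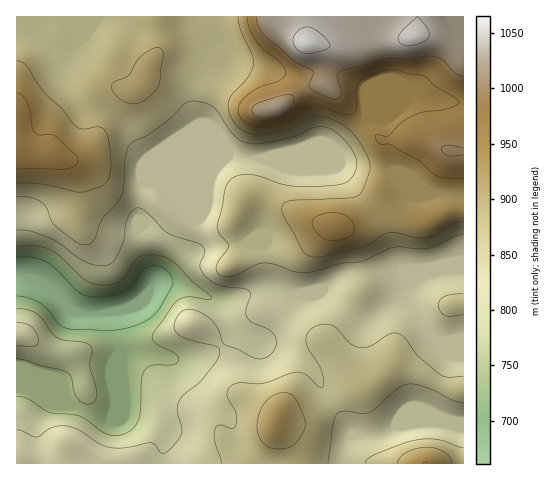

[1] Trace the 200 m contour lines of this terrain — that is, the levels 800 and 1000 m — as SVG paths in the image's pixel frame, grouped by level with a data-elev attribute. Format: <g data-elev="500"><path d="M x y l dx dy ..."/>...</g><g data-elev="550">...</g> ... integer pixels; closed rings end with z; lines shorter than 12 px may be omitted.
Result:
<g data-elev="800"><path d="M17 346l17 0 3-2 1-3-2-8-4-6-7-4-8 0"/><path d="M17 230l12 1 17 6 13 6 25 18 12 4 10 0 7-4 6-10 5-13 2-16 4-8 6-6 5 1 7 5 19 19 30 10 6 3 2 6-5 11 0 4 4 7 6 6 11 6 22 2 6 3 2 4-5 17 1 6 5 5 19 8 4 5 1 6-2 8-5 6-7 3-7-1-17-9-14-5-8-18-12-12-15-5-4 1-5 3-6 12 0 4 2 4 12 6 29 8 2 2 1 4-4 9-14 17-17 15-6 6-2 11 5 16-1 7-7 11-10 9-4-2-6-8-3-1-27 5-18-1-8-4-20-13-11-4-14 1-17 10-19-7"/></g><g data-elev="1000"><path d="M463 147l-16-2-4 1-2 2 2 5 5 3 15-1"/><path d="M262 118l14-1 9-4 7-8 2-6-1-3-3-2-6 1-28 9-4 4 0 4 3 4z"/><path d="M256 17l3 10 7 10 28 24 19 10 0 3-4 10 2 5 21 10 5 0 4-3 0-7-4-12 1-4 46-14 25 0 18-3 8 1 9 4 12 13 7 2"/></g>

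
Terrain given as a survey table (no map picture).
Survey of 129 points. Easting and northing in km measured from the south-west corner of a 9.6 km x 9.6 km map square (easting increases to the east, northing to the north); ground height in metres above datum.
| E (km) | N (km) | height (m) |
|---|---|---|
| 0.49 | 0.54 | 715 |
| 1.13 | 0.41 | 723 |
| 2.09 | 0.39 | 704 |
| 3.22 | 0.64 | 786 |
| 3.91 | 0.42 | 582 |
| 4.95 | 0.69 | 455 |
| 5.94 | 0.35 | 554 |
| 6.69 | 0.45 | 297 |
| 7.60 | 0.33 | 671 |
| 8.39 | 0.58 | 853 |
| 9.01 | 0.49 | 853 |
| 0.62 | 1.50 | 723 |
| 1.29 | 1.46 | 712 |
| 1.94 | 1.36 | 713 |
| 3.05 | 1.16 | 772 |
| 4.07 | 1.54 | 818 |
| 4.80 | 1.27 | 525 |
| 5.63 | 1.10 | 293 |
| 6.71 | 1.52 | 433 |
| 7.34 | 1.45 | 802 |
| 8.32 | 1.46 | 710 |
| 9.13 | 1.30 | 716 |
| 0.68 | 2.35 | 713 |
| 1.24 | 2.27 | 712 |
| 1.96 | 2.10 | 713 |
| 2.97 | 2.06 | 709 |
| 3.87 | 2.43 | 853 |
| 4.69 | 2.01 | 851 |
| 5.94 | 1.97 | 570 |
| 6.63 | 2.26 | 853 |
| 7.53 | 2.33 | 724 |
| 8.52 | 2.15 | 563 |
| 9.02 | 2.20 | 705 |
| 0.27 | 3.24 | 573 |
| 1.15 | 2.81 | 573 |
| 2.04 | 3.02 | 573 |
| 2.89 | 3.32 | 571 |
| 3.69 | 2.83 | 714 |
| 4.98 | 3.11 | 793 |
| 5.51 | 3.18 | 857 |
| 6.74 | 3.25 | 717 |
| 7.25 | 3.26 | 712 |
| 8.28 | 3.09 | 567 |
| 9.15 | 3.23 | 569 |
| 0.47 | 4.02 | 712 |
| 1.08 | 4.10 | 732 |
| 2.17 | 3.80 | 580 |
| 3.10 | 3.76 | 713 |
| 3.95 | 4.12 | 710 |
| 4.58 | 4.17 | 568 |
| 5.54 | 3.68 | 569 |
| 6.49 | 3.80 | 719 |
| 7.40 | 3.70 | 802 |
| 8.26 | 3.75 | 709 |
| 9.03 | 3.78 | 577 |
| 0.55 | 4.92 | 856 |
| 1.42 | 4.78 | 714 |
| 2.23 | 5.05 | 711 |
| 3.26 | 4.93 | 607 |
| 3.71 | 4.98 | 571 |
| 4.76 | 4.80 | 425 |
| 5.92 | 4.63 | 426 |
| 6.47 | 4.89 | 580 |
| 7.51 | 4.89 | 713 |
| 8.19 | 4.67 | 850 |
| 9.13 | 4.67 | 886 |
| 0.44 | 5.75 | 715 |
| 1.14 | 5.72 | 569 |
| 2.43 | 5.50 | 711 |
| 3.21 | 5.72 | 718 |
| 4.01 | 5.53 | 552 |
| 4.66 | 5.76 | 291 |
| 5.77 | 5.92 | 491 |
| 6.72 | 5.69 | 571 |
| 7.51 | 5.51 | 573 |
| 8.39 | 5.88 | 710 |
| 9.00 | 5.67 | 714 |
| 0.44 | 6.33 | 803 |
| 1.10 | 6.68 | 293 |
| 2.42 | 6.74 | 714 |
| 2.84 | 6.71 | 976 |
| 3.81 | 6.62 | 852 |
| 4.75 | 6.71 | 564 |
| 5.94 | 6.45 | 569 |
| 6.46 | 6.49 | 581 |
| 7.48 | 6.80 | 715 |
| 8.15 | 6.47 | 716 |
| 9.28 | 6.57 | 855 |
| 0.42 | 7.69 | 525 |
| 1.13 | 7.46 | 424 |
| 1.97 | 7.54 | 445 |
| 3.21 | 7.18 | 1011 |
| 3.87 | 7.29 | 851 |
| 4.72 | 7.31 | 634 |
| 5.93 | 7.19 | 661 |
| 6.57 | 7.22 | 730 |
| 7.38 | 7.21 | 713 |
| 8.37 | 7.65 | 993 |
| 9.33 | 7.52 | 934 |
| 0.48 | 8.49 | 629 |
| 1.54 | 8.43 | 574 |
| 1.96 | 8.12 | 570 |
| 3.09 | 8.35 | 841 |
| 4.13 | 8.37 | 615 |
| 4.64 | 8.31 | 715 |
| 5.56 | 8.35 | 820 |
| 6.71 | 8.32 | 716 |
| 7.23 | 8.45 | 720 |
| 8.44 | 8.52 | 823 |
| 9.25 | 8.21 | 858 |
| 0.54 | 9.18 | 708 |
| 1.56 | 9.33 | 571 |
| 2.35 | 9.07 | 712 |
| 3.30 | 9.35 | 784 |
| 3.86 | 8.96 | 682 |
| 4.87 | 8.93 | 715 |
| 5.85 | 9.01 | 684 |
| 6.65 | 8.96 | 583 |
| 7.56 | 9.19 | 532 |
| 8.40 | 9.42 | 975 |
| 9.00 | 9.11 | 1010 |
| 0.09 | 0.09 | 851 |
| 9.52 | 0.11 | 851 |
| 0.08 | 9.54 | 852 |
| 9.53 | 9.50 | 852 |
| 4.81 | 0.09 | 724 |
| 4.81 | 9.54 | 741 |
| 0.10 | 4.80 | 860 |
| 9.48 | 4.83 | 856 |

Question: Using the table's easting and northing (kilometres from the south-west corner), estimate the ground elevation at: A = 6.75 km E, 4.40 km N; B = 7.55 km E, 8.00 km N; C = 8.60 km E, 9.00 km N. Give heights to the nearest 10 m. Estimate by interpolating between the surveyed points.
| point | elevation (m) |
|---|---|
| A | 710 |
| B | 760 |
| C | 870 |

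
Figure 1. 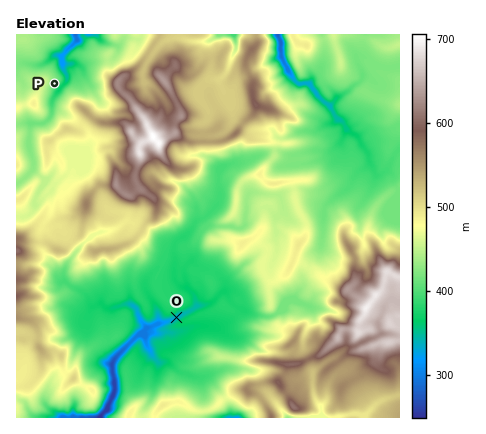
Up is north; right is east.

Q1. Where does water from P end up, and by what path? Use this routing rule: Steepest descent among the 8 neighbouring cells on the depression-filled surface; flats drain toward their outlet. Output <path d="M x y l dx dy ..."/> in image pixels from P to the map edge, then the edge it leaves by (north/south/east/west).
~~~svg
<path d="M54 84l6 4 6-6 0-8-4-8 0-10 14-16 0-6"/>
exit: north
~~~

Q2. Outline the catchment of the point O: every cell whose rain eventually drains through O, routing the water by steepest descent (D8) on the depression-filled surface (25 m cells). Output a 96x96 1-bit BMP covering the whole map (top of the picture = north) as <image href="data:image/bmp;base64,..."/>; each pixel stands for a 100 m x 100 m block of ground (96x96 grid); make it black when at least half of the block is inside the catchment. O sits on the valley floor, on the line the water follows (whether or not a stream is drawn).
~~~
<image width="96" height="96" href="data:image/bmp;base64,Qk2+BAAAAAAAAD4AAAAoAAAAYAAAAGAAAAABAAEAAAAAAIAEAAATCwAAEwsAAAIAAAAAAAAA////AAAAAAAAAAAAAAAAAAAAAAAAAAAAAAAAAAAAAAAAAAAAAAAAAAAAAAAAAAAAAAAAAAAAAAAAAAAAAAAAAAAAAAAAAAAAAAAAAAAAAAAAAAAAAAAAAAAAAAAAAAAAAAAAAAAAAAAAAAAAAAAAAAAAAAAAAAAAAAAAAAAAAAAAAAAAAAAAAAAAAAAAAAAAAAAAAAAAAAAAAAAAAAAAAAAAAAAAAAAAAAAAAAAAAAAAAAAAAAAAAAeAAAAAAAAAAAAAAAfgAAAAAAAAAAAAAAf4AAAAAAAAAAAAAAf8AAAAAAAAAAAAAAf+AAAAAAAAAAAAAAP/AAAAAAAAAAAAAAP/gAAAAAAAAAAAAAf/gAAAAAAAAAAAB////AAAAAAAAAAAP////AAAAAAAAGAAf////AAAAAAAAPgA/////gAAAAAAAf+B/////gAAAAAAAf/n/////wAAAAAAA////////gAAAAAAA////////AAAAAAAB///////+AAAAAAAD///////8AAAAAAAH///////gAAAAAAAH///////AAAAAAAAH//////8AAAAAAAAH//////wAAAAAAAAD//////gAAAAAAAAD/////+AAAAAAAAAD/////8AAAAAAAAAD/////wAAAAAAAAA//////wAAAAAAAAA//////wAAAAAAAAB//////wAAAAAAAAD//////4AAAAAAAAD//////8AAAAAAAAD//////8AAAAAAAAB//////+AAAAAAAAA//////+AAAAAAAAA//////8AAAAAAAAAP/////8AAAAAAAAAH/////8AAAAAAAAAH/////4AAAAAAAAAH/////wAAAAAAAAAH/////wAAAAAAAAAH/////wAAAAAAAAAP/////wAAAAAAAAA//////wAAAAAAAAB//////gAAAAAAAAD//////gAAAAAAAAD/////AAAAAAAAAAD////+AAAAAAAAAAD////+AAAAAAAAAAD/////AAAAAAAAAAB/////gAAAAAAAAAB/////wAAAAAAAAAB/////4AAAAAAAAAB/////4AAAAAAAAAB/////4AAAAAAAAAB/////4AAAAAAAAAAZ8AP/AAAAAAAAAAAA4ADwAAAAAAAAAAAAAAAAAAAAAAAAAAAAAAAAAAAAAAAAAAAAAAAAAAAAAAAAAAAAAAAAAAAAAAAAAAAAAAAAAAAAAAAAAAAAAAAAAAAAAAAAAAAAAAAAAAAAAAAAAAAAAAAAAAAAAAAAAAAAAAAAAAAAAAAAAAAAAAAAAAAAAAAAAAAAAAAAAAAAAAAAAAAAAAAAAAAAAAAAAAAAAAAAAAAAAAAAAAAAAAAAAAAAAAAAAAAAAAAAAAAAAAAAAAAAAAAAAAAAAAAAAAAAAAAAAAAAAAAAAAAAAAAAAAAAAAAAAAAAAAAAAAAAAAAAAAAAAAAAAAAAAAAAAAAAAAAAAAAAAAAAAAAAAAAAAAAAAAAAAAAAAAAAAAAAAAAAAAAAAAAAAAAAAAAAAAAAAAAAAAAAAA="/>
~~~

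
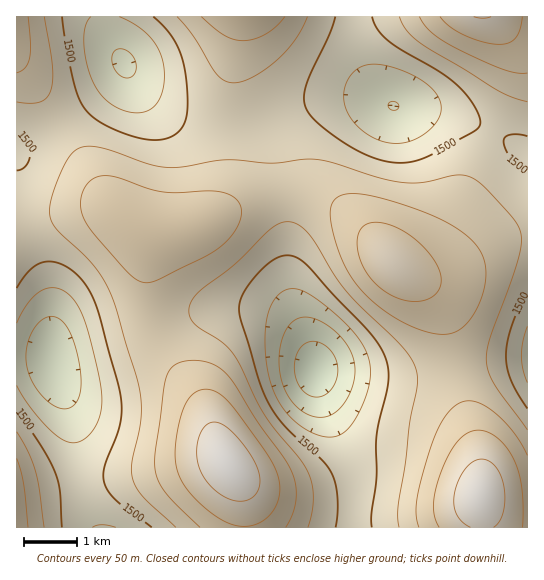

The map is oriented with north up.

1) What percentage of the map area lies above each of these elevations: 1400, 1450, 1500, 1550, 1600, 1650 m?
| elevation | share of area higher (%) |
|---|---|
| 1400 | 96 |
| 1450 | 87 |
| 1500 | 71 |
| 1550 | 47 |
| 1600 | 24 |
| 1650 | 9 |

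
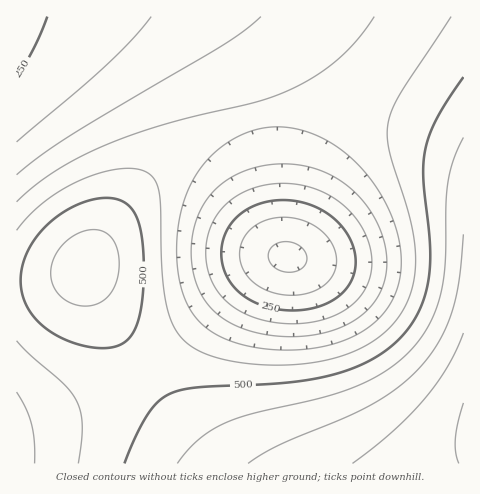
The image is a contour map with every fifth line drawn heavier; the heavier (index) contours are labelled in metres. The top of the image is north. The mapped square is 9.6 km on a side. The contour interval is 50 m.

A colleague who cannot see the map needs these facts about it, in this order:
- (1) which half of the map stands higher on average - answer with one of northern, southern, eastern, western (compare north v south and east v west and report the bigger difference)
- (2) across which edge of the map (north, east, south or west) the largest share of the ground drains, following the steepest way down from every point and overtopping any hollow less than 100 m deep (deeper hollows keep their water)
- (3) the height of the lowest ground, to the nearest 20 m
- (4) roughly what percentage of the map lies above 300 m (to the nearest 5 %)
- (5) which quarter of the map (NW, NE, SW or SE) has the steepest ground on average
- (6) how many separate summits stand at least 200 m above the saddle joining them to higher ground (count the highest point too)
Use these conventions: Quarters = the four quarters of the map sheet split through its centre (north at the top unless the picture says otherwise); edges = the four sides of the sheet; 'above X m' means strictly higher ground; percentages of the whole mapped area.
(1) On average the southern half of the map is the higher ground.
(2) Drainage is mainly to the north: more ground falls towards that edge than towards any other.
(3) About 140 m is the lowest elevation on the sheet.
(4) About 85 % of the map lies above 300 m.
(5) Slopes are steepest in the south-east quarter.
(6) There is 1 summit with 200 m or more of prominence.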